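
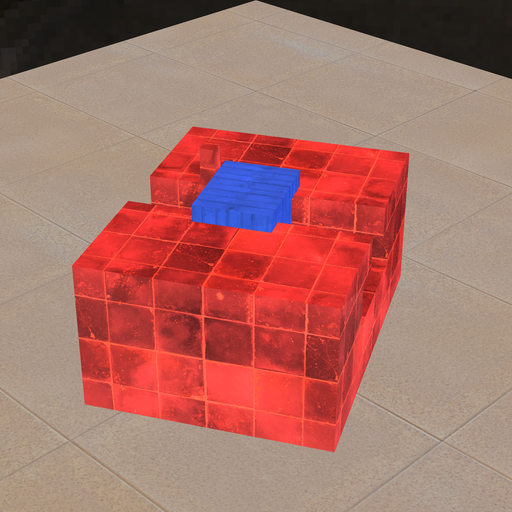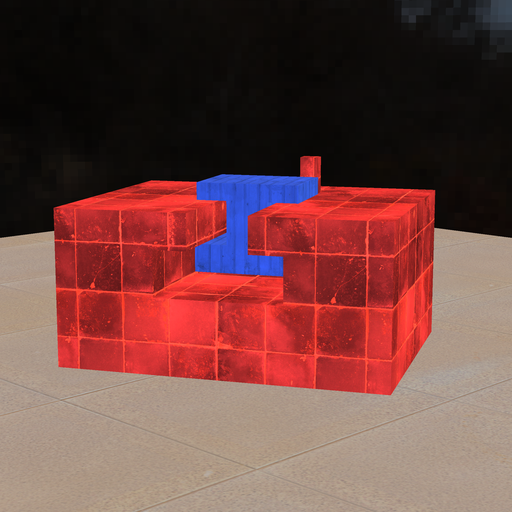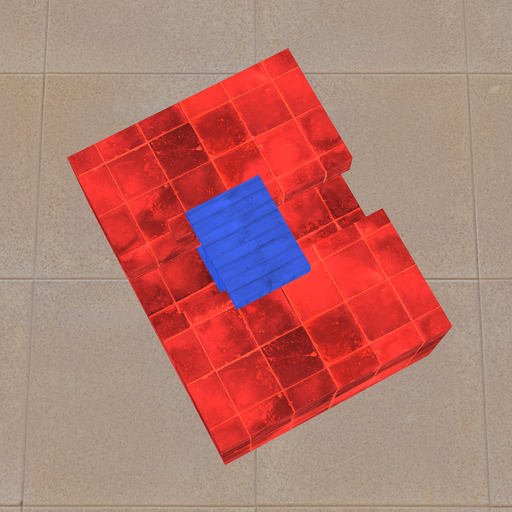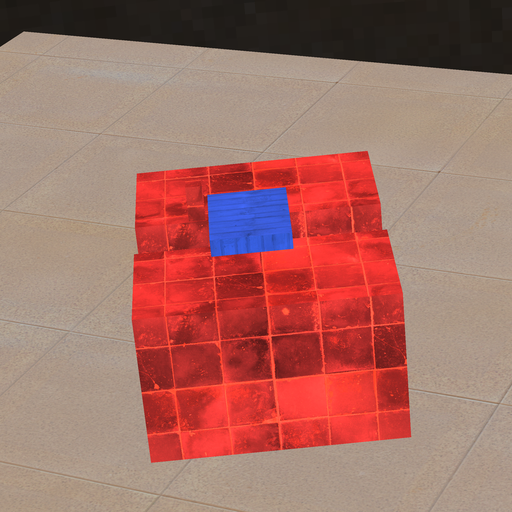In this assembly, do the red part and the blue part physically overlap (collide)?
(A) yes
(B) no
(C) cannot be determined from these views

(B) no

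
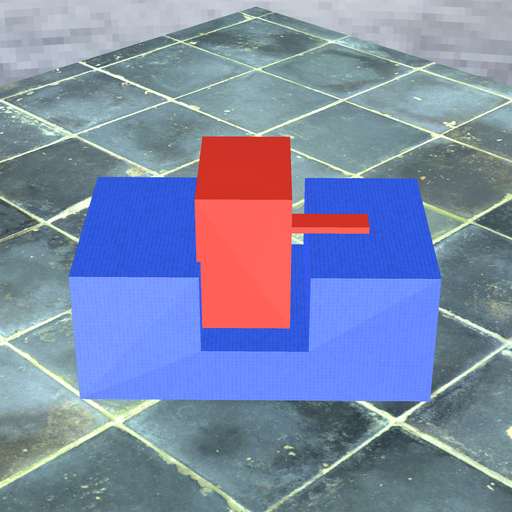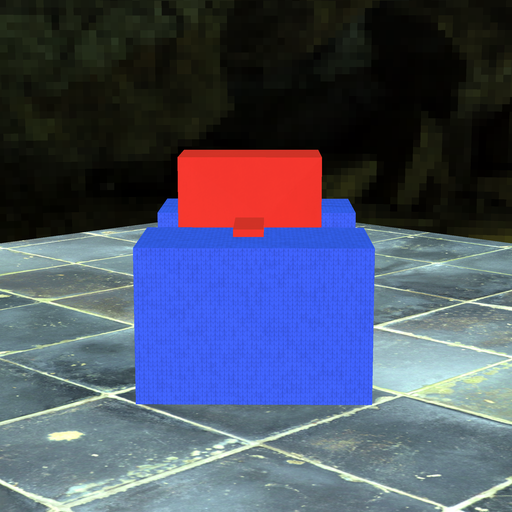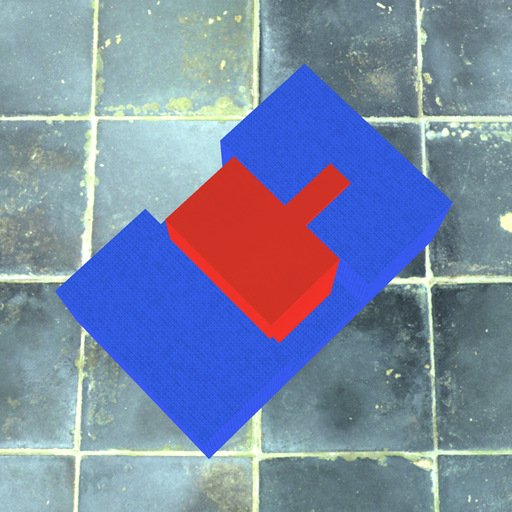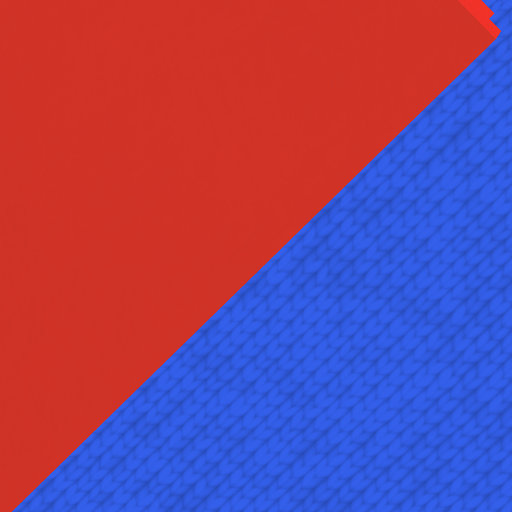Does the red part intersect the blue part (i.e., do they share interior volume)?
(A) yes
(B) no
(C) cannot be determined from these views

(A) yes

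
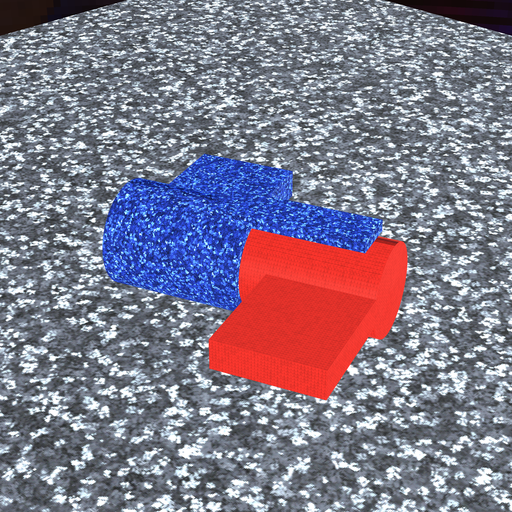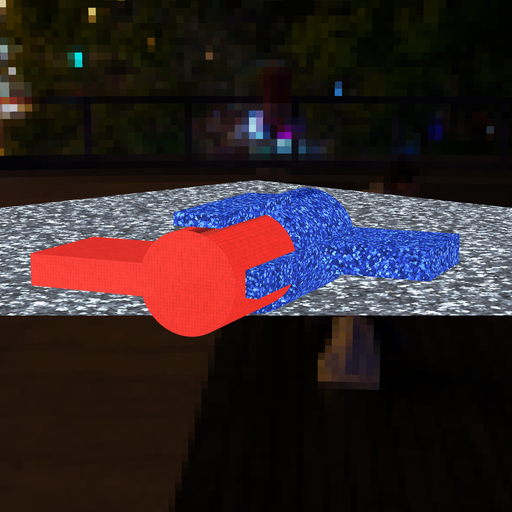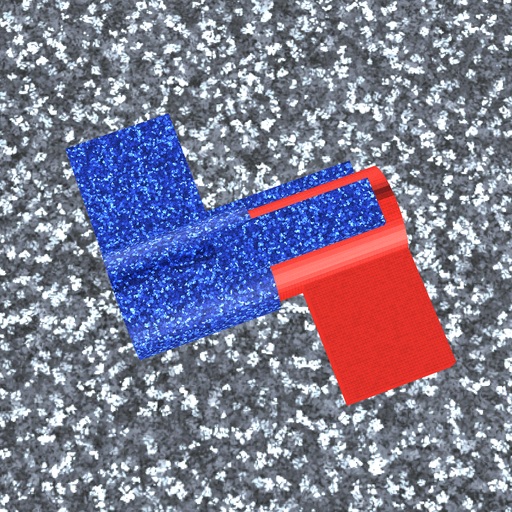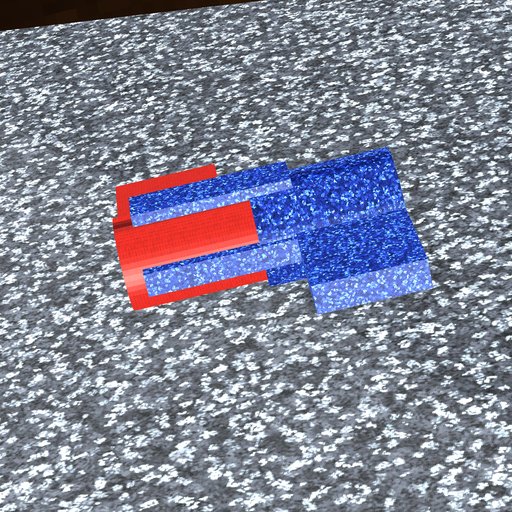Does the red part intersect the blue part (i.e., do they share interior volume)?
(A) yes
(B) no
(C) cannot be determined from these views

(A) yes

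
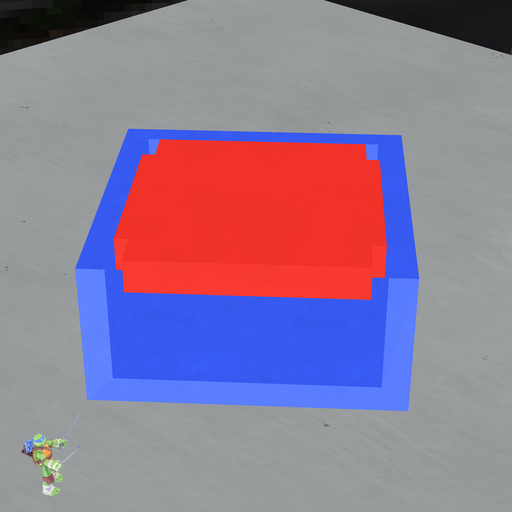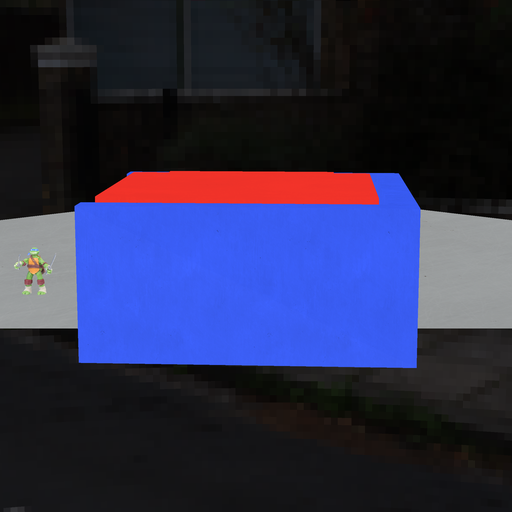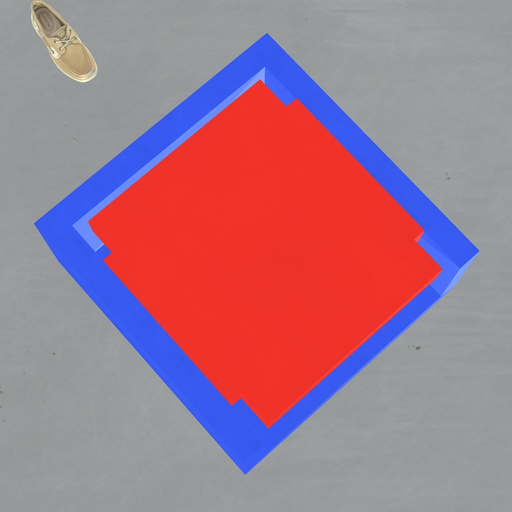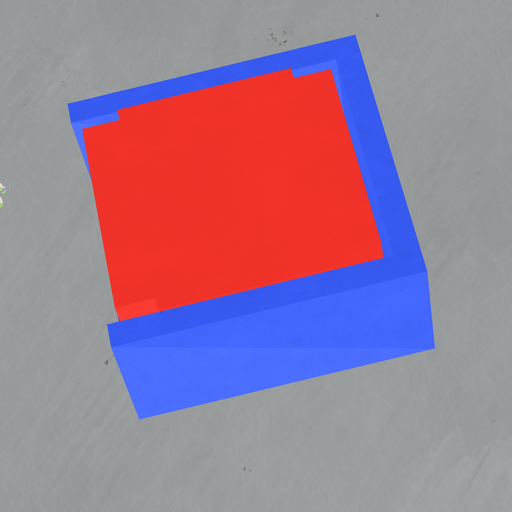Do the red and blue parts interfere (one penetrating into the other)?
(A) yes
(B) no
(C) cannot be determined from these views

(B) no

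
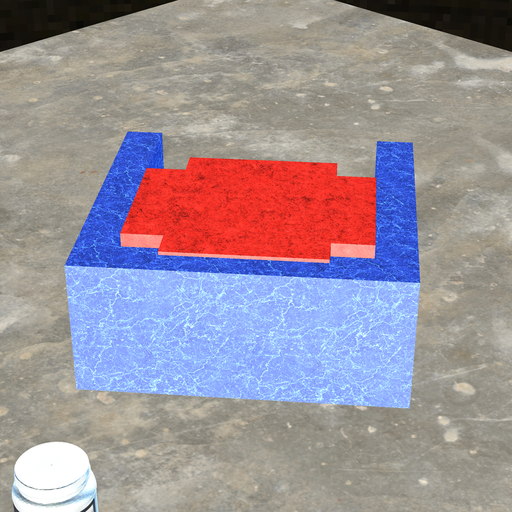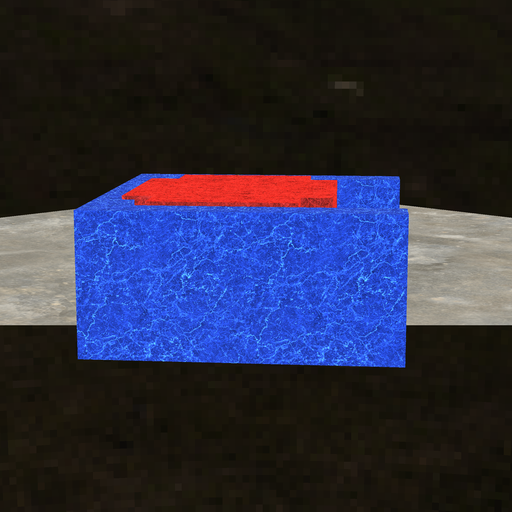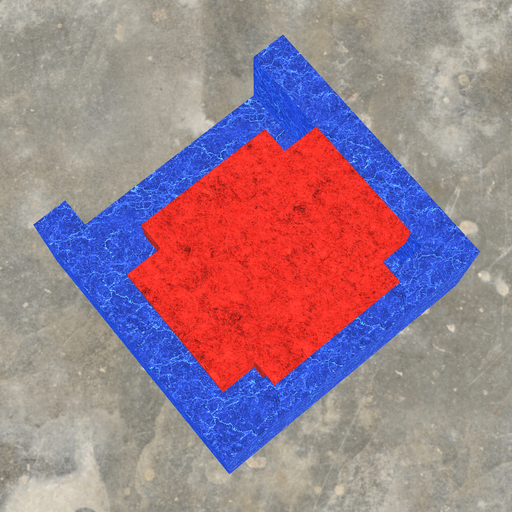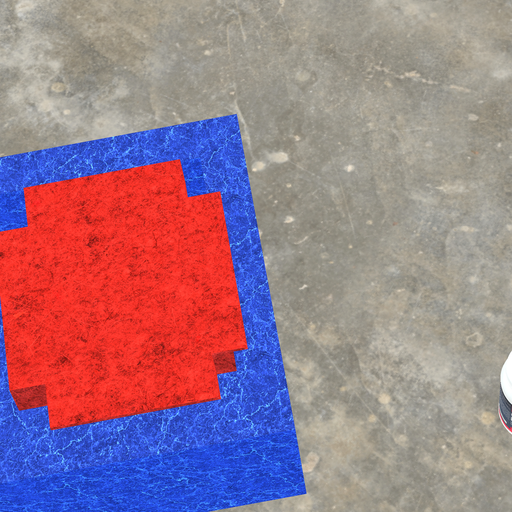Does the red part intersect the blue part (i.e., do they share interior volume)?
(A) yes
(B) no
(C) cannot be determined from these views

(A) yes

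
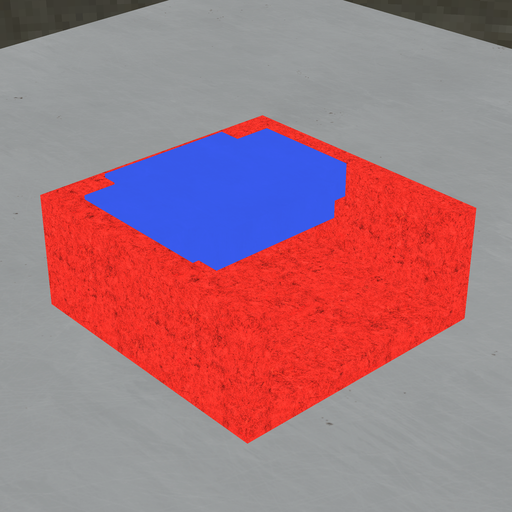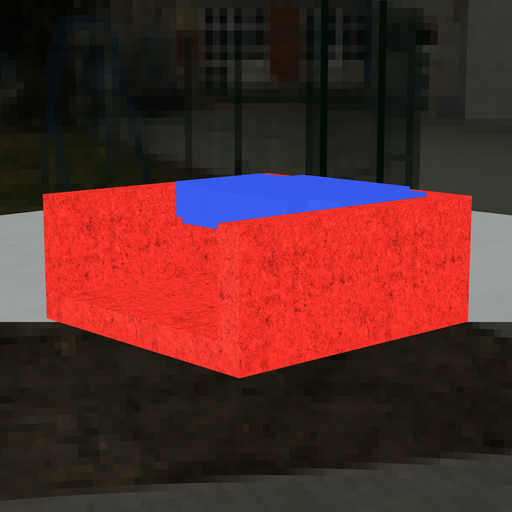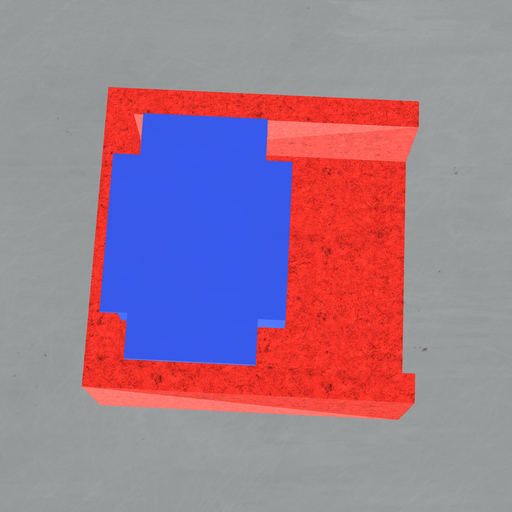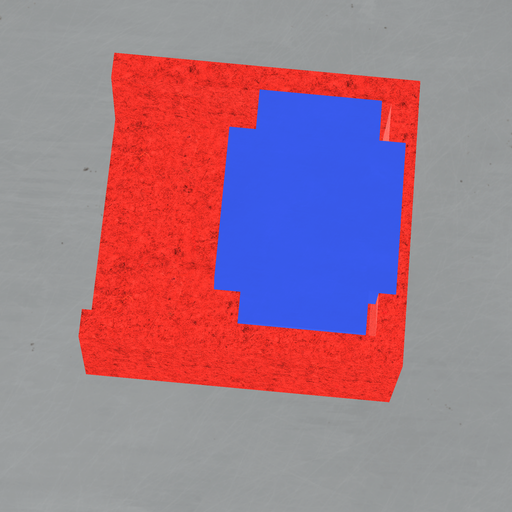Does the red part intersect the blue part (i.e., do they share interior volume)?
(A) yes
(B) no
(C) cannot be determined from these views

(A) yes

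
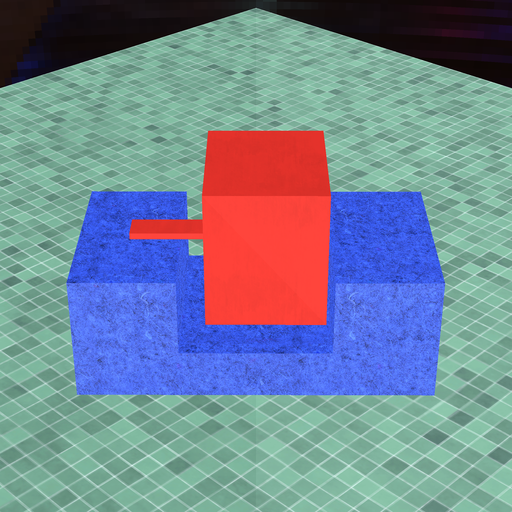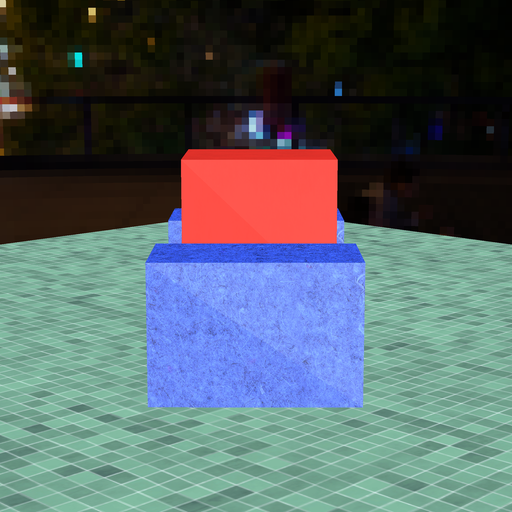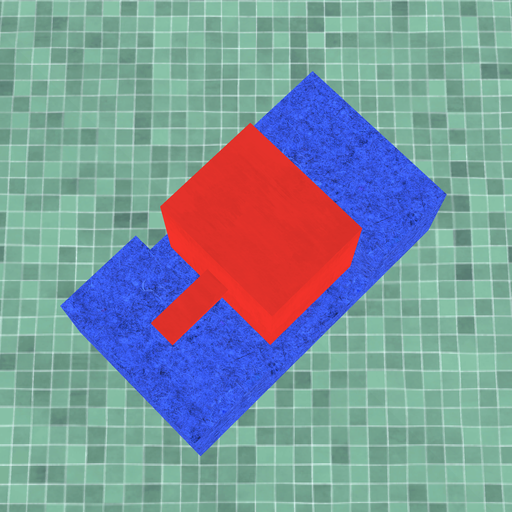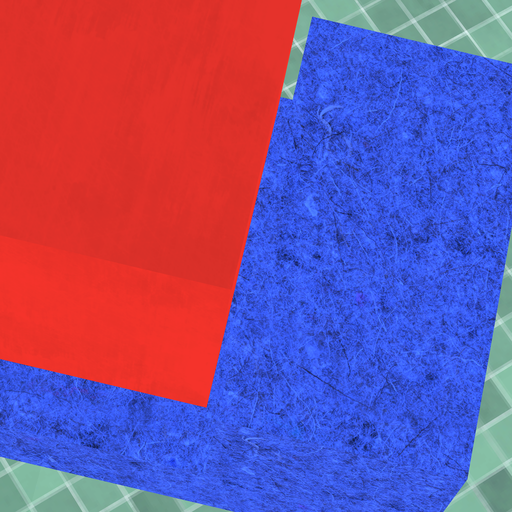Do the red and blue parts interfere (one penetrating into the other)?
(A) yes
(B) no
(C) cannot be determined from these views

(B) no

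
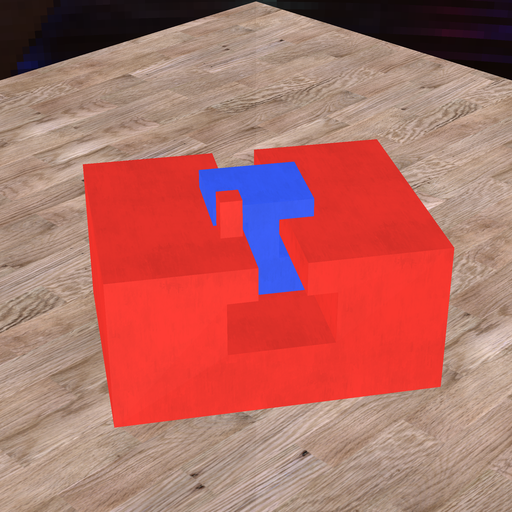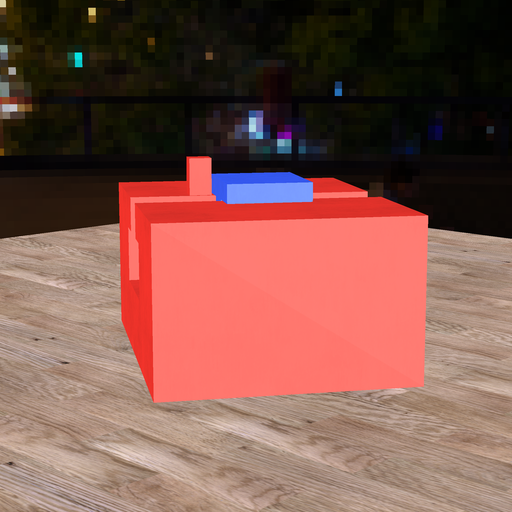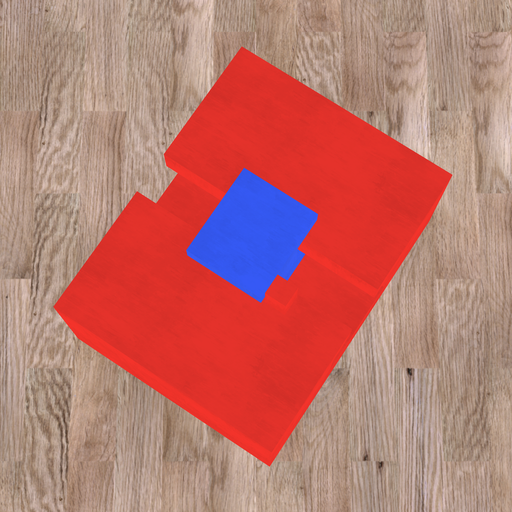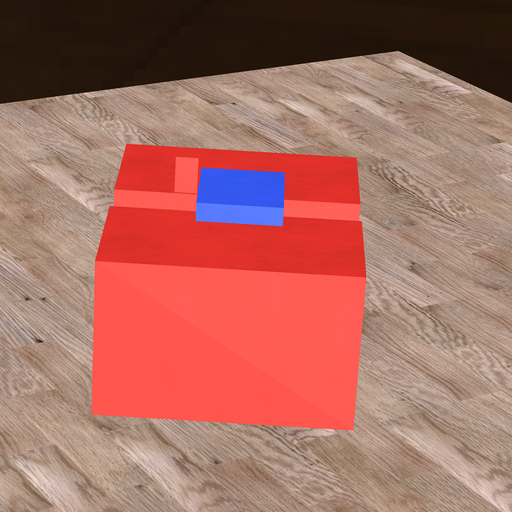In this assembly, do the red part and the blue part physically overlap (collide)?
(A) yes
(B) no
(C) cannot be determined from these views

(B) no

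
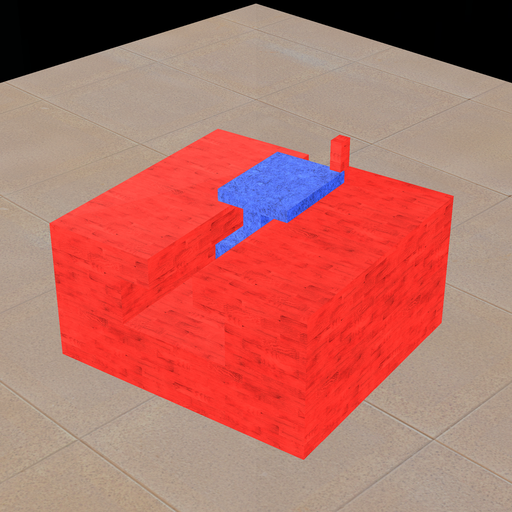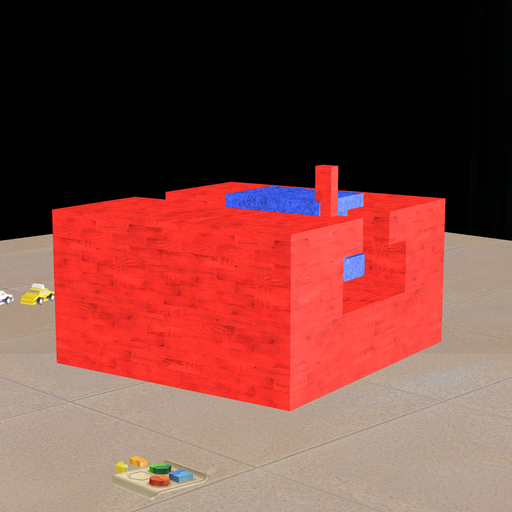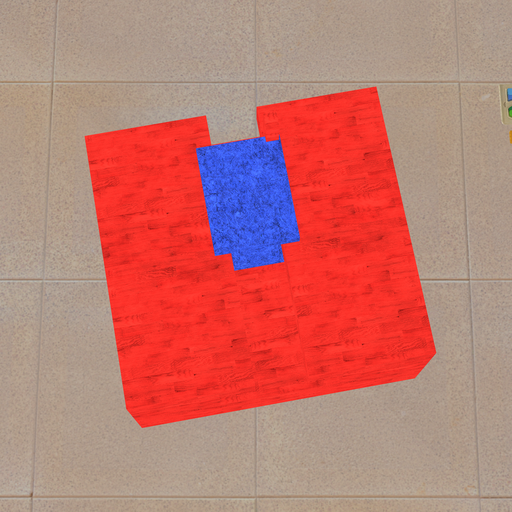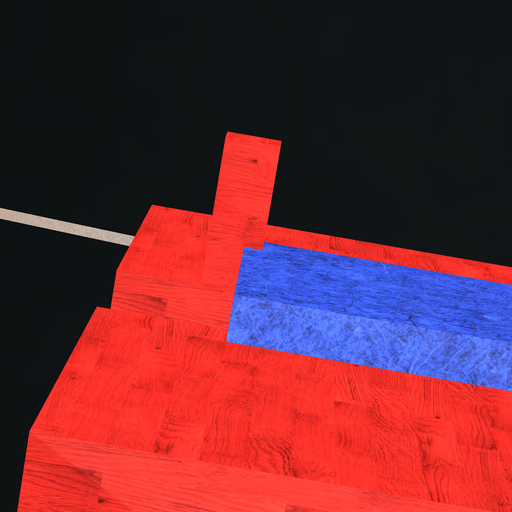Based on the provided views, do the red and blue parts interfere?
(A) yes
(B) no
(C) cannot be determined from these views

(A) yes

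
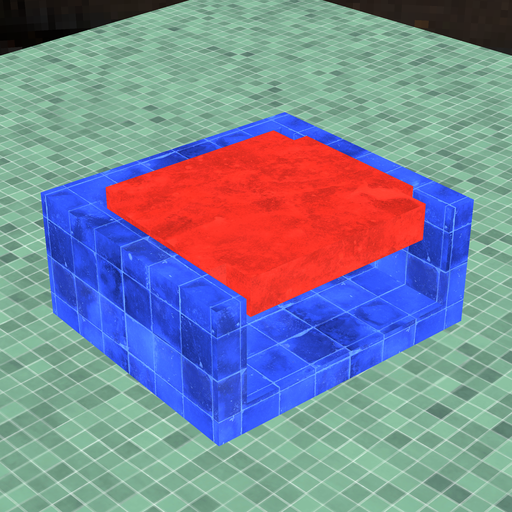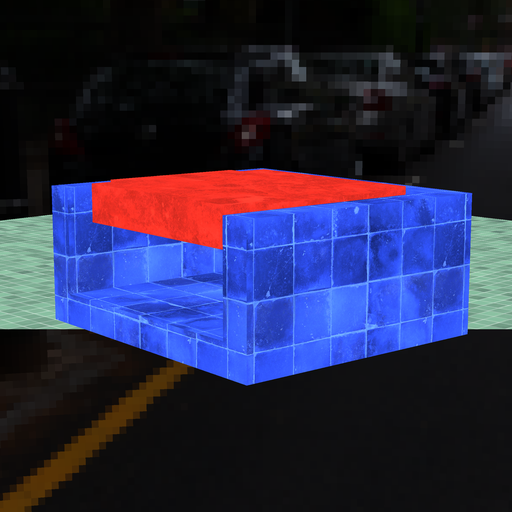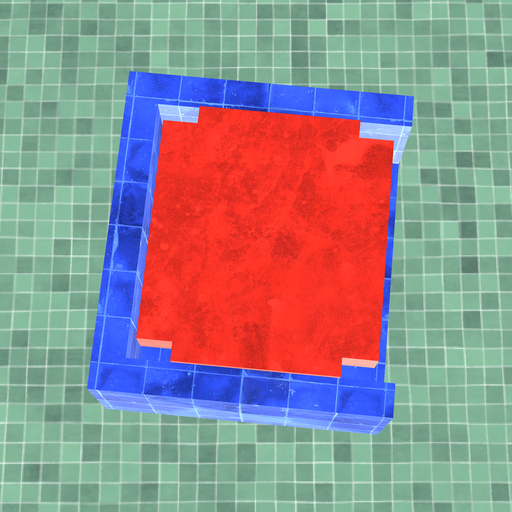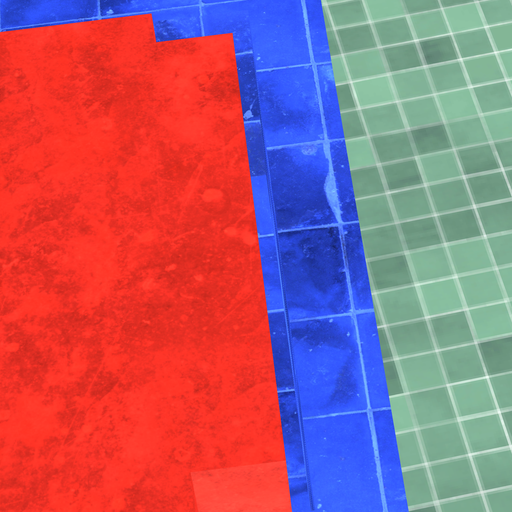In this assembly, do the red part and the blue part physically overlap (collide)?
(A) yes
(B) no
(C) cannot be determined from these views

(B) no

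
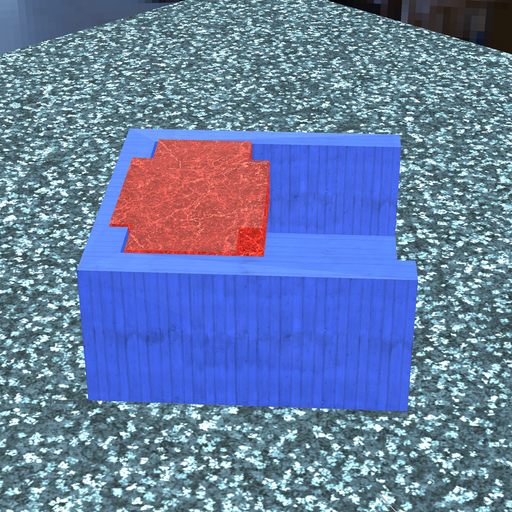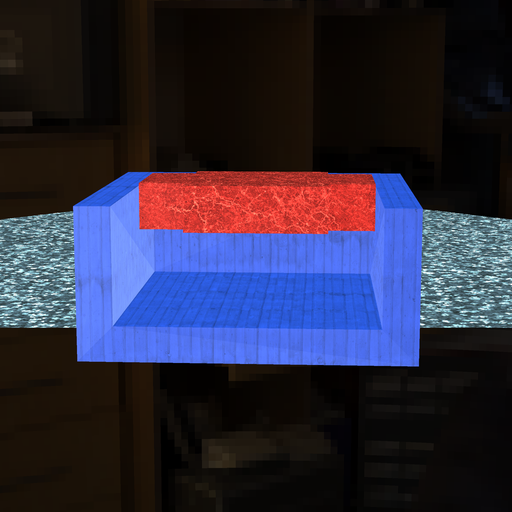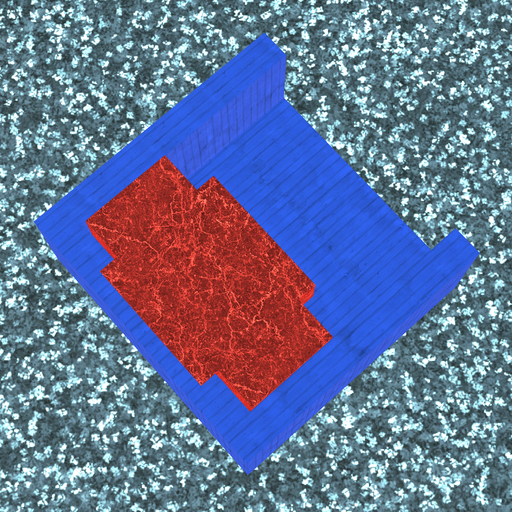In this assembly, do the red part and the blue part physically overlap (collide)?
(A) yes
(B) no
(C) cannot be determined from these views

(A) yes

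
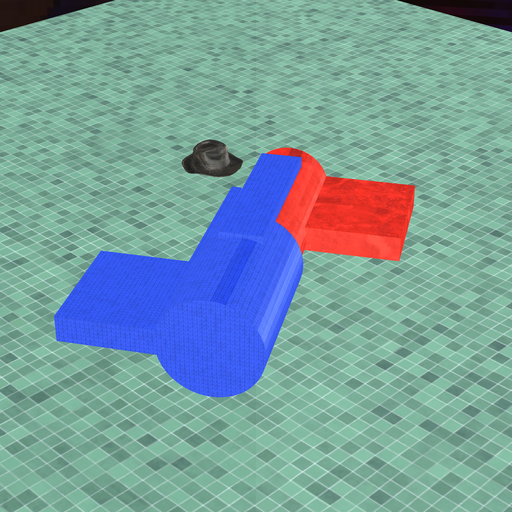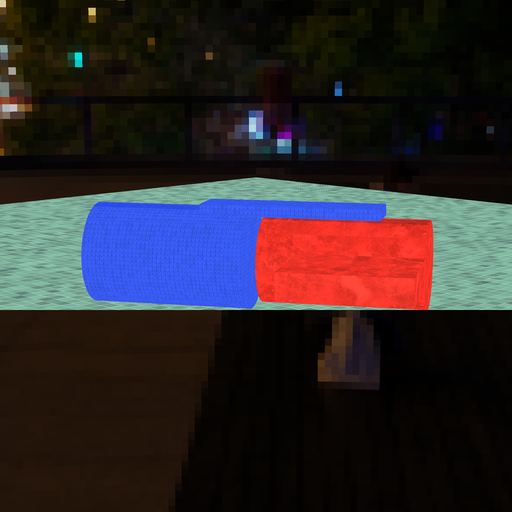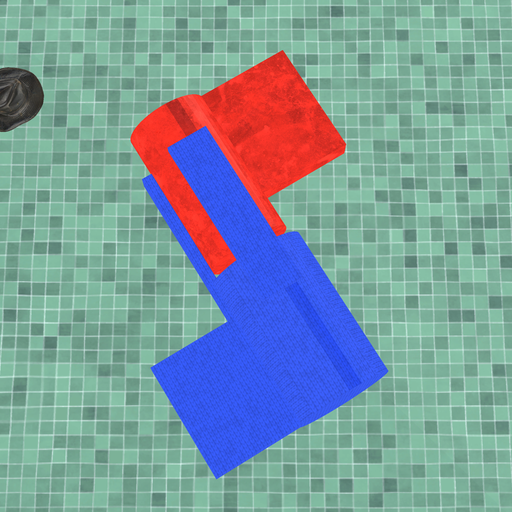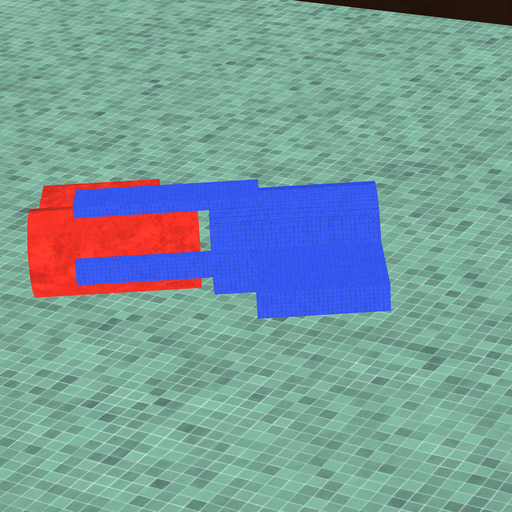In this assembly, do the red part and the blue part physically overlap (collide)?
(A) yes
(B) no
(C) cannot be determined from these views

(B) no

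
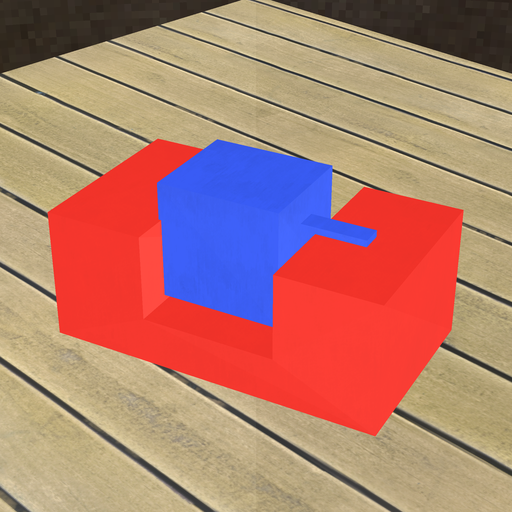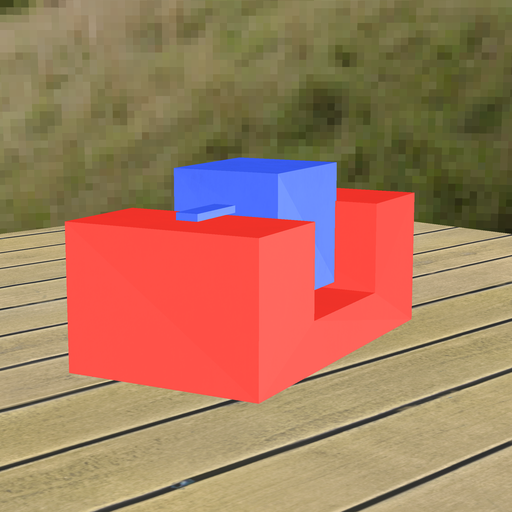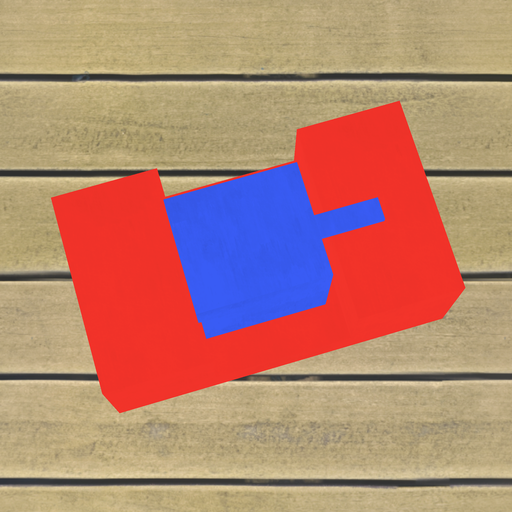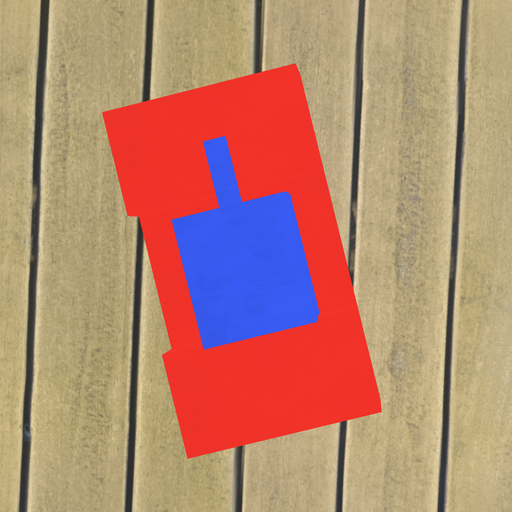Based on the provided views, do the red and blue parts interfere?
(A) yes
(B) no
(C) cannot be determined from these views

(A) yes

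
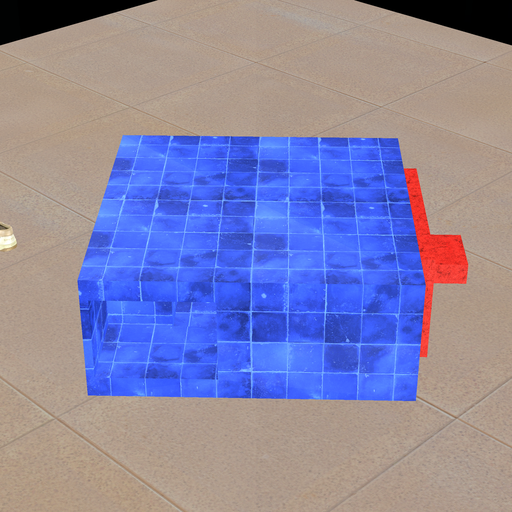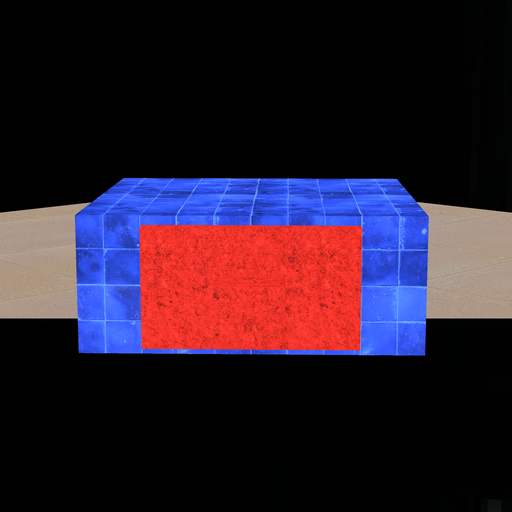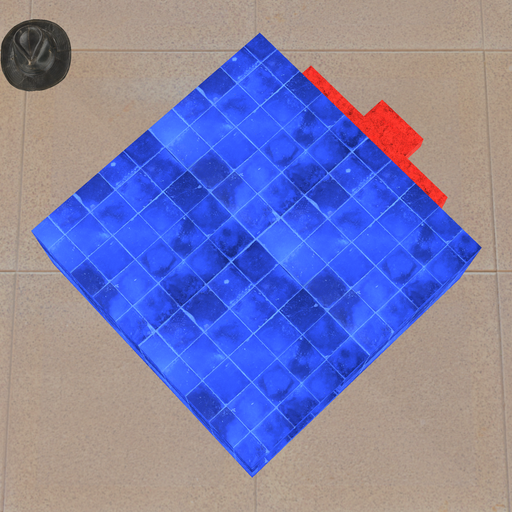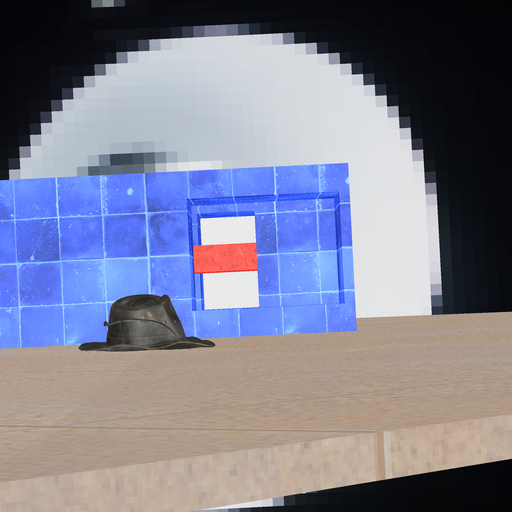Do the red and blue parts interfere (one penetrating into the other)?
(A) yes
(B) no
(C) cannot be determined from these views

(A) yes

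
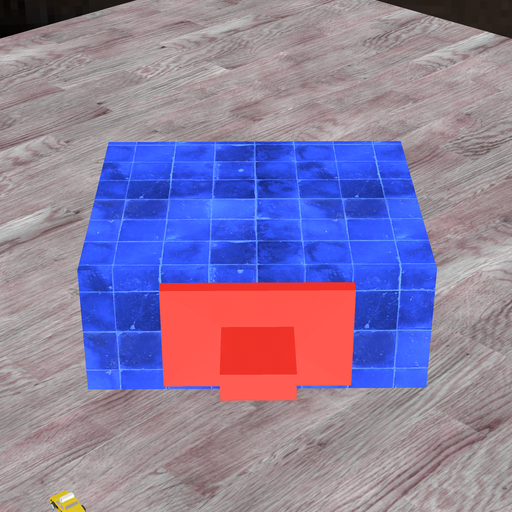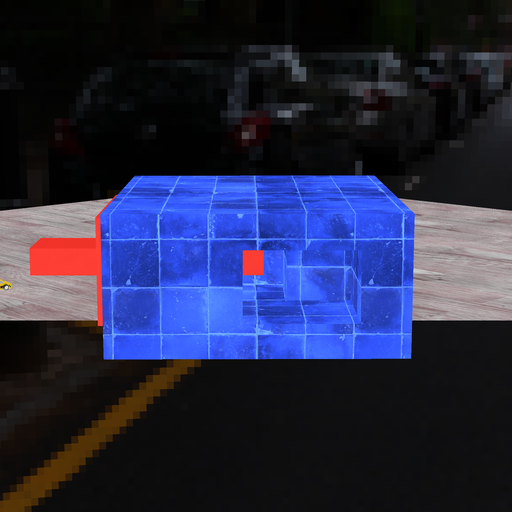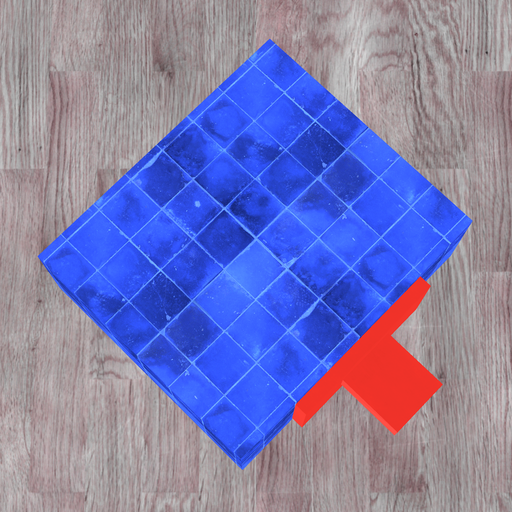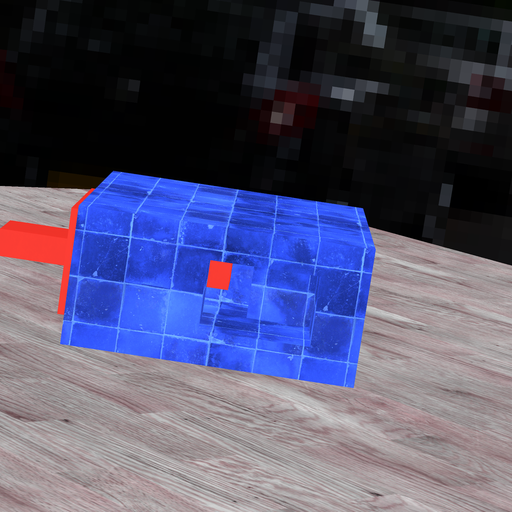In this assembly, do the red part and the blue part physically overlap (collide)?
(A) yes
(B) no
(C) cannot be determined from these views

(B) no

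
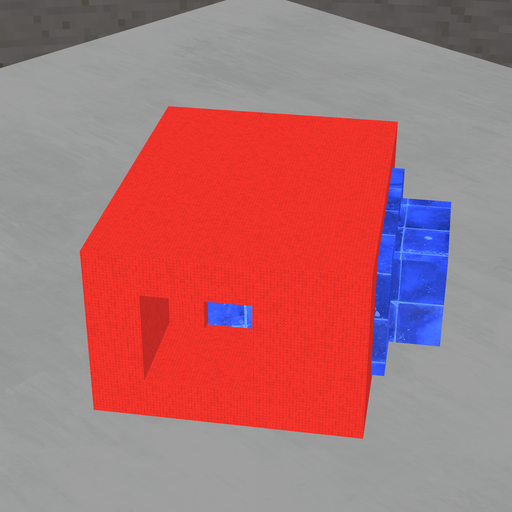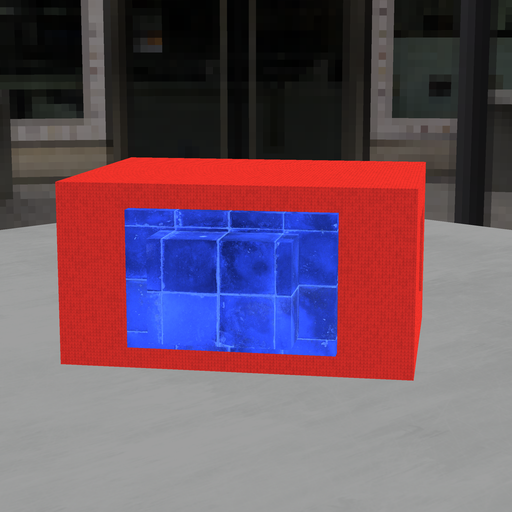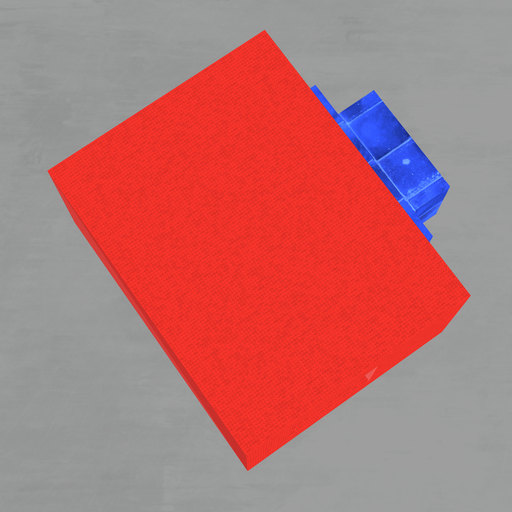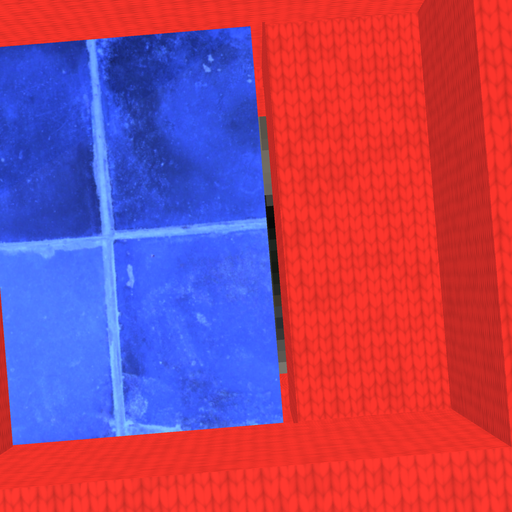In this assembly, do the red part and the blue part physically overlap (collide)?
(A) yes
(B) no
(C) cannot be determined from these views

(B) no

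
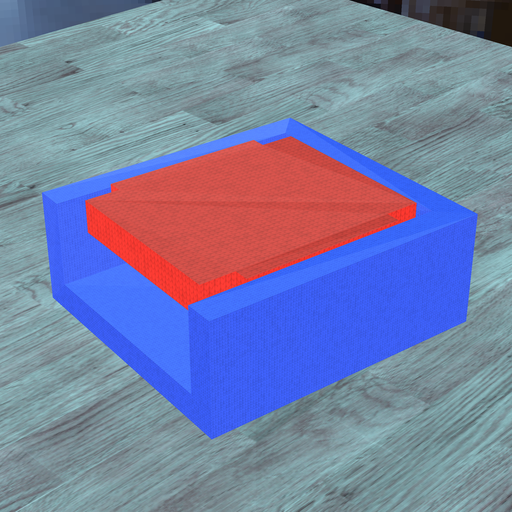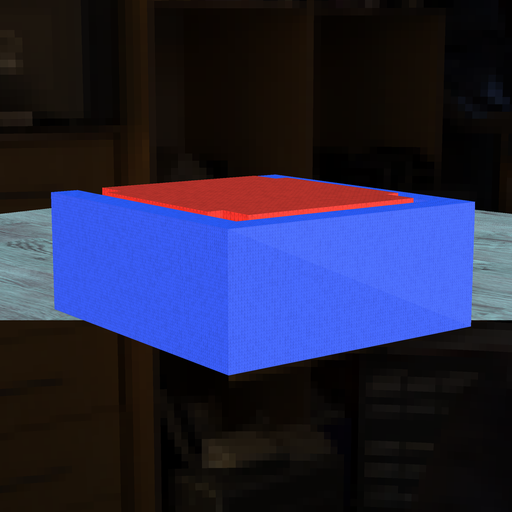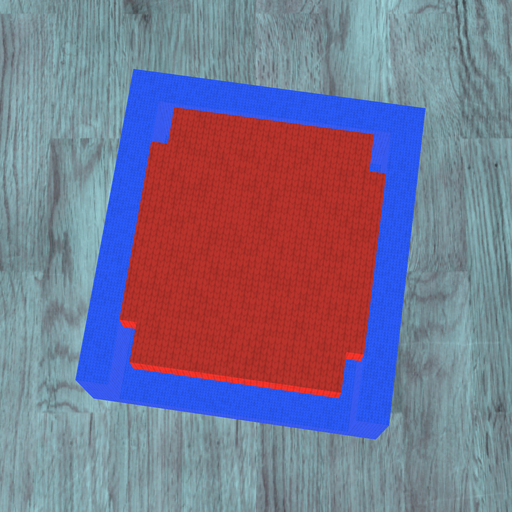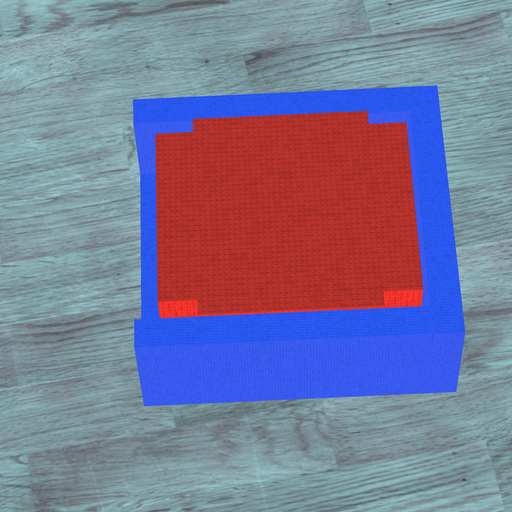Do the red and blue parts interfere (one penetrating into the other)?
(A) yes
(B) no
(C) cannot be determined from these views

(B) no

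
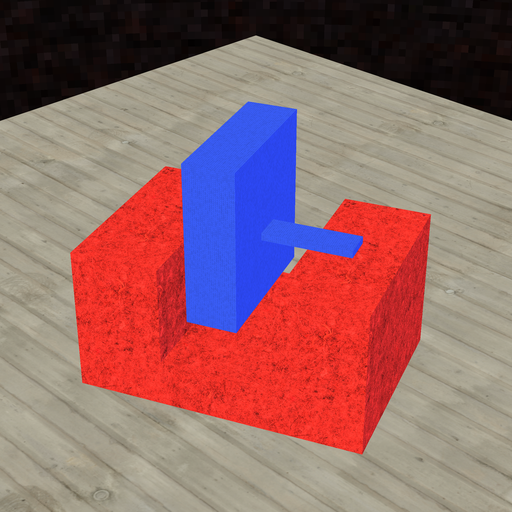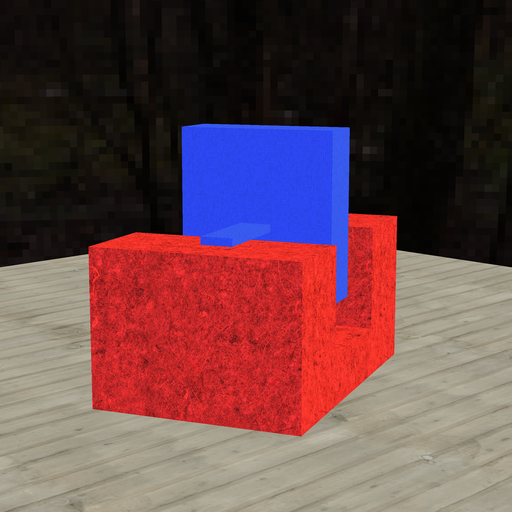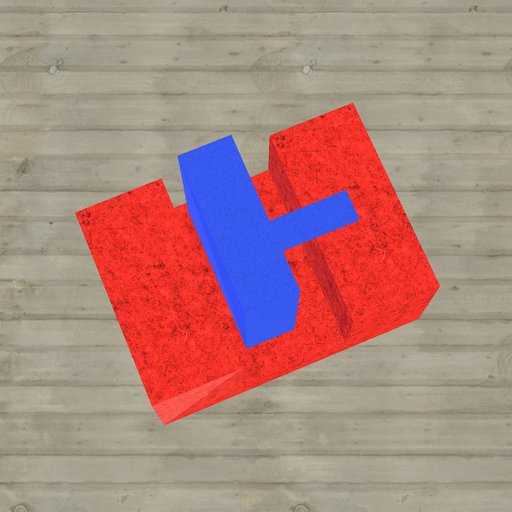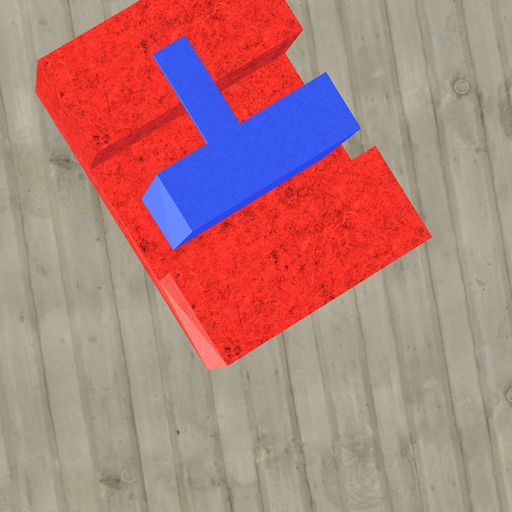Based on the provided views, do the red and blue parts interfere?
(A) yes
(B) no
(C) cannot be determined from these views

(B) no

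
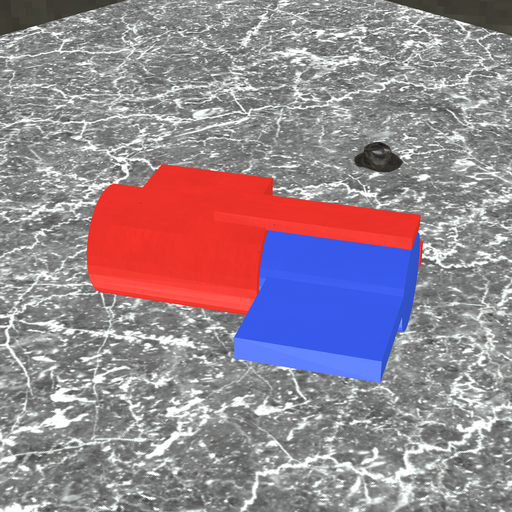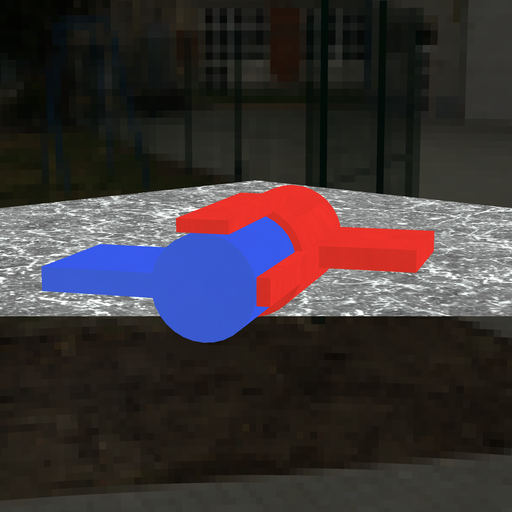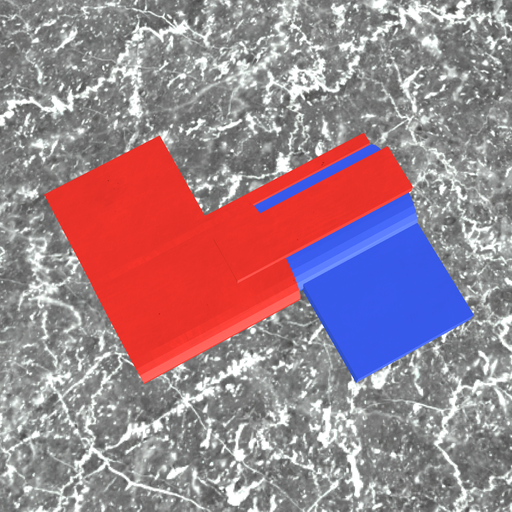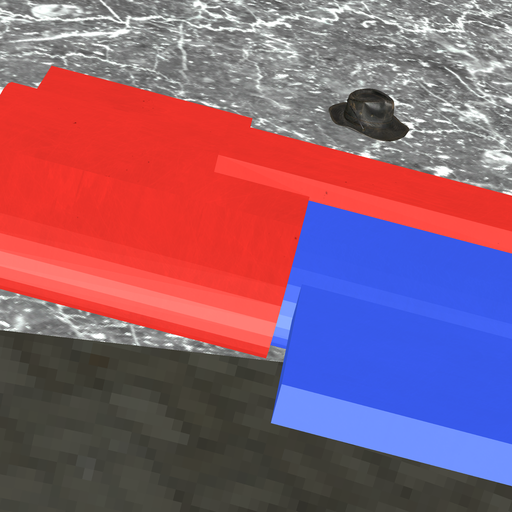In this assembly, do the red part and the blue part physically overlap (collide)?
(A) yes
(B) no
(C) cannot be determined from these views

(A) yes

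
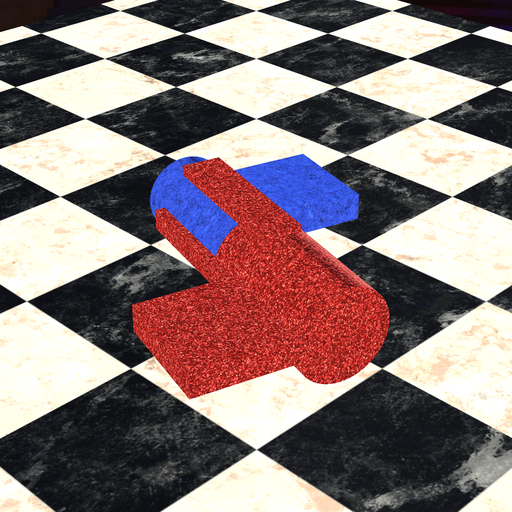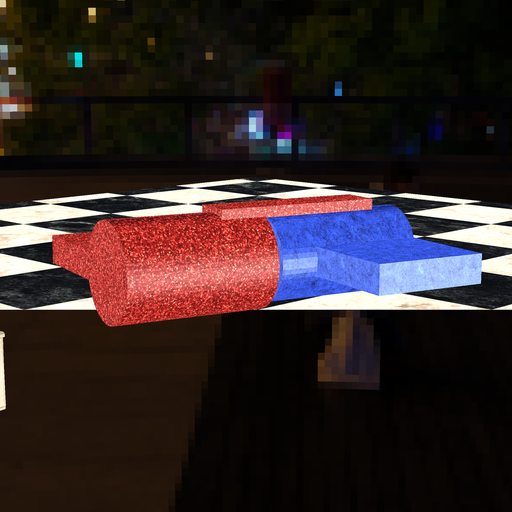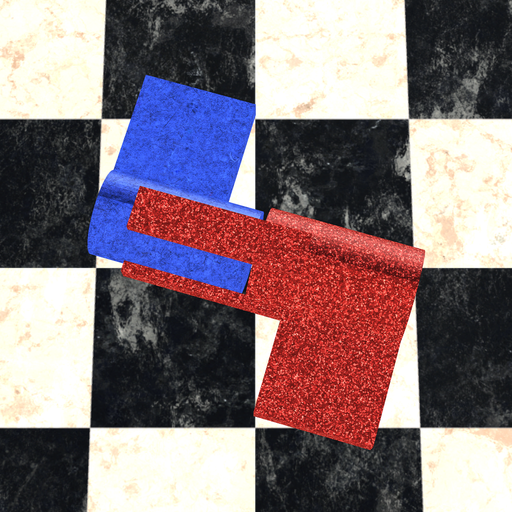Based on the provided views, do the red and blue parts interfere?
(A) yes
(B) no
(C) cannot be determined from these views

(B) no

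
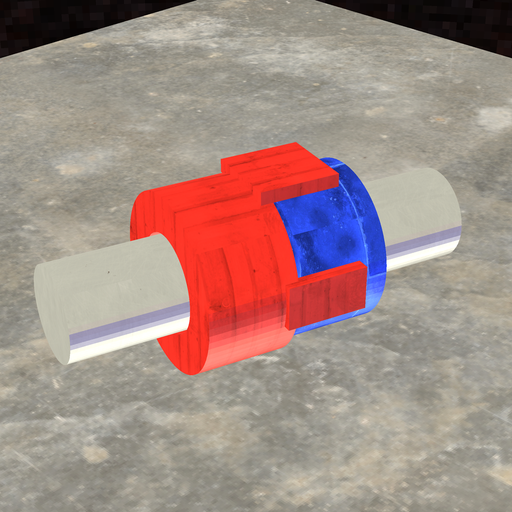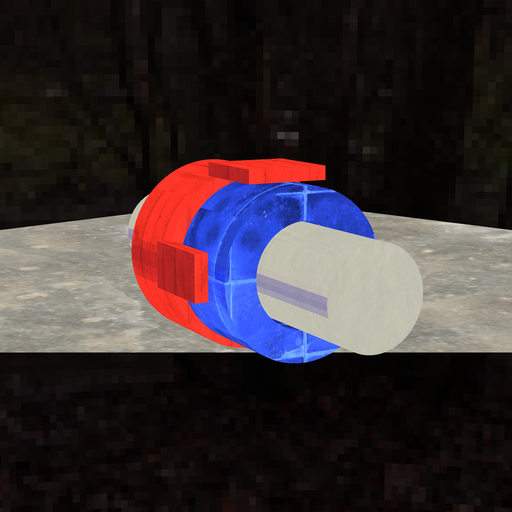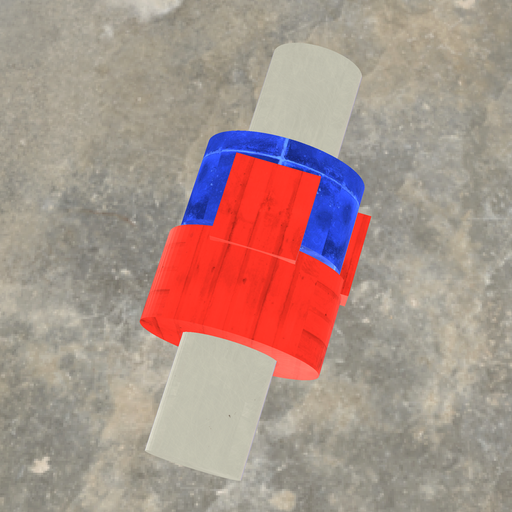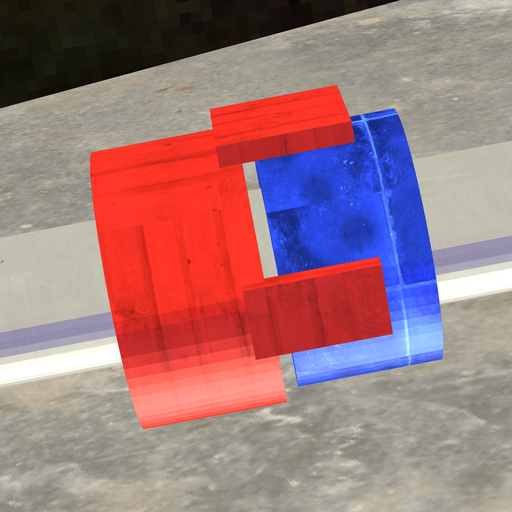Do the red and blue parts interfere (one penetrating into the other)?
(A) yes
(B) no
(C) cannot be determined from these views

(B) no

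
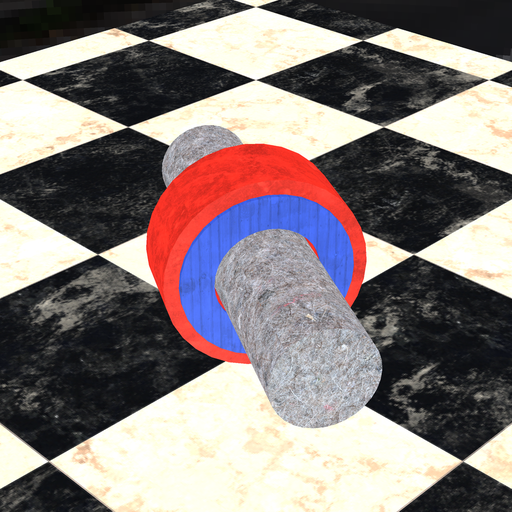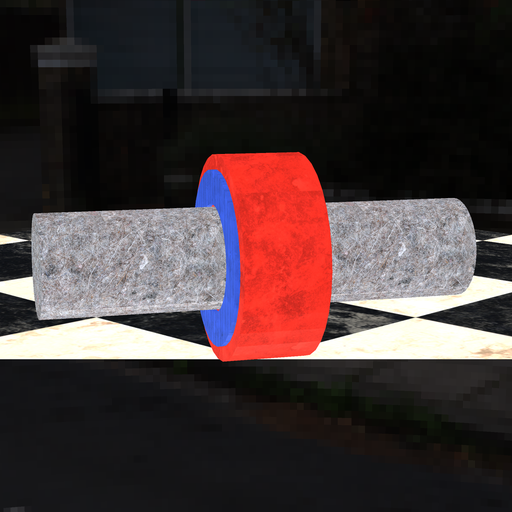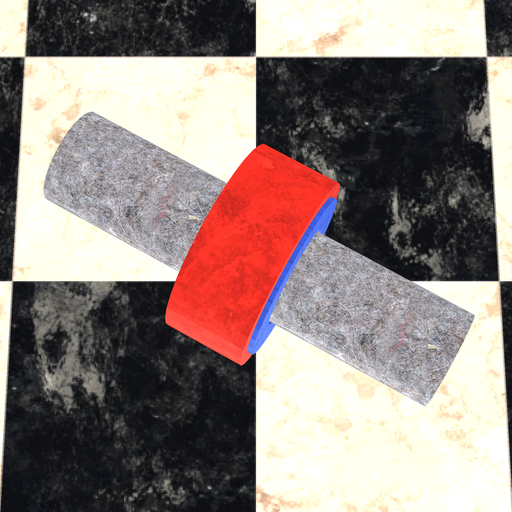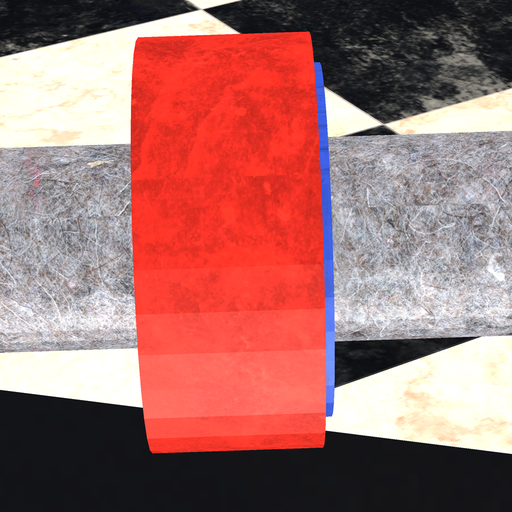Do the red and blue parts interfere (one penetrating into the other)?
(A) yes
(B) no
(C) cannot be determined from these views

(A) yes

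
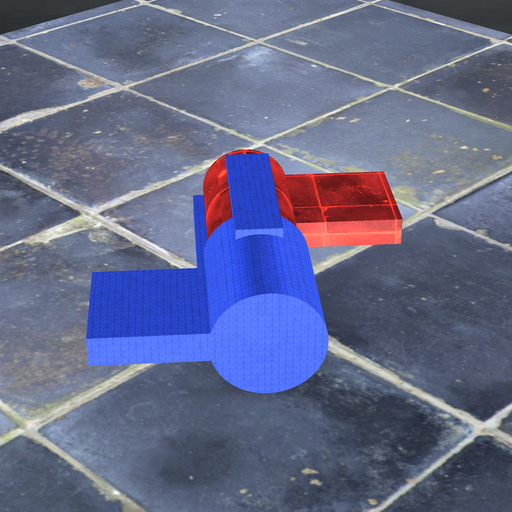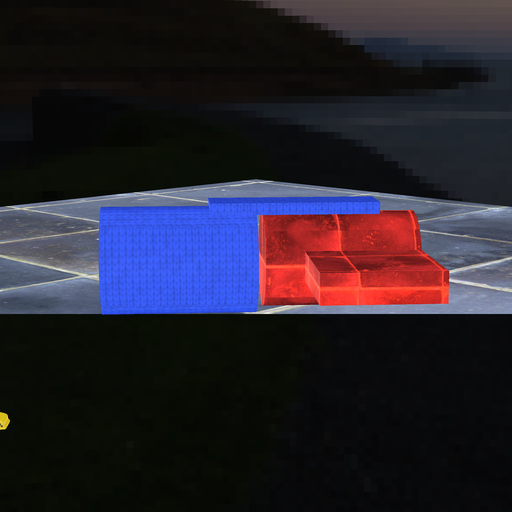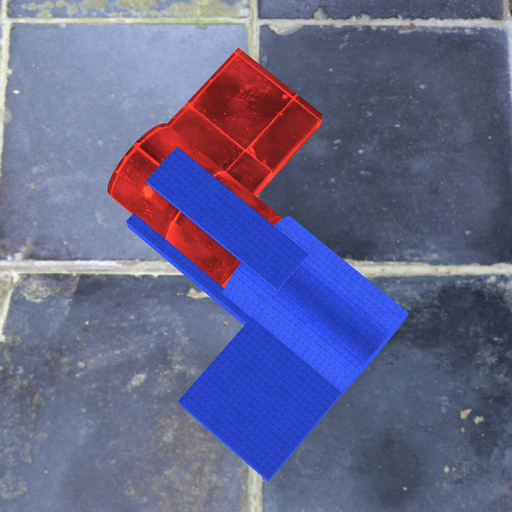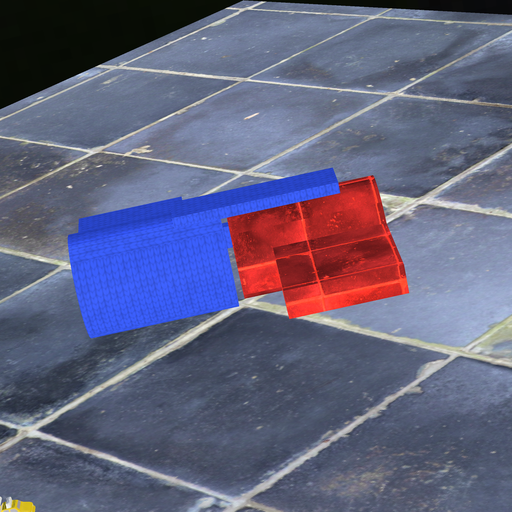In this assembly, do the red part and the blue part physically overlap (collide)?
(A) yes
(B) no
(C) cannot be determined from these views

(B) no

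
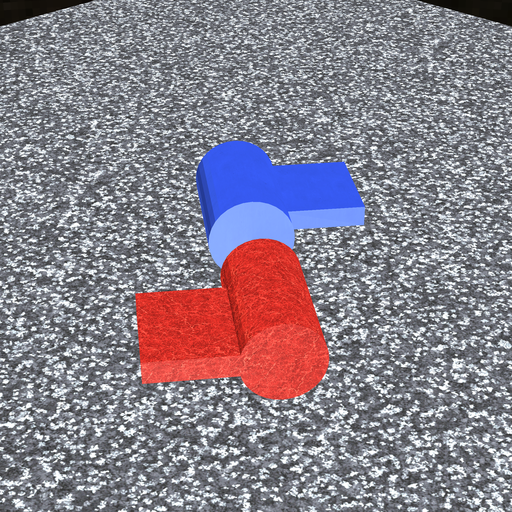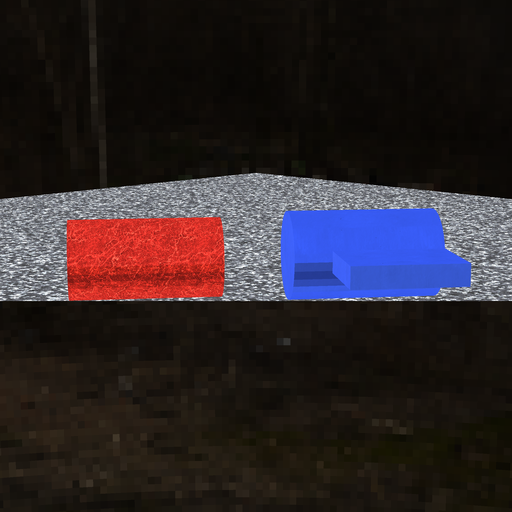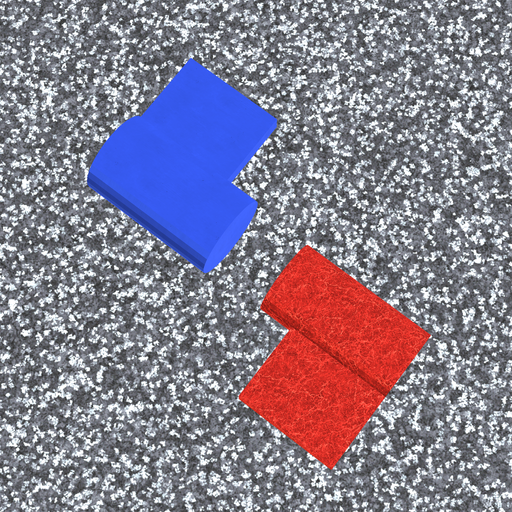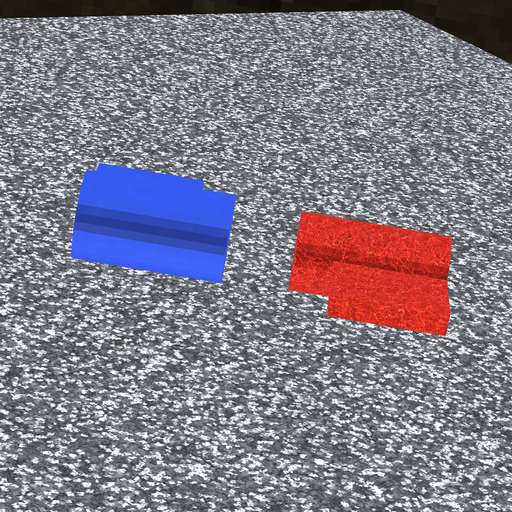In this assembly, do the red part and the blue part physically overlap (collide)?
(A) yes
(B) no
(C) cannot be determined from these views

(B) no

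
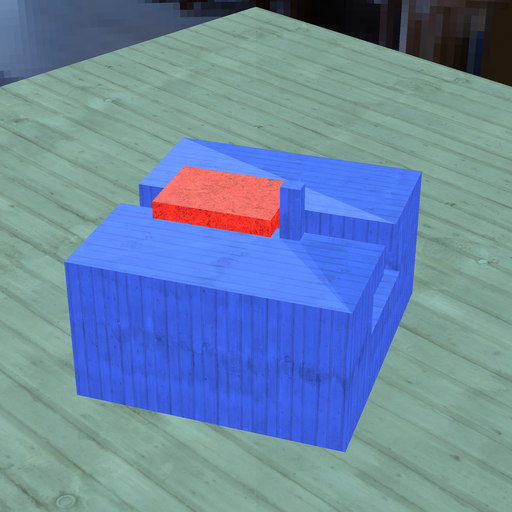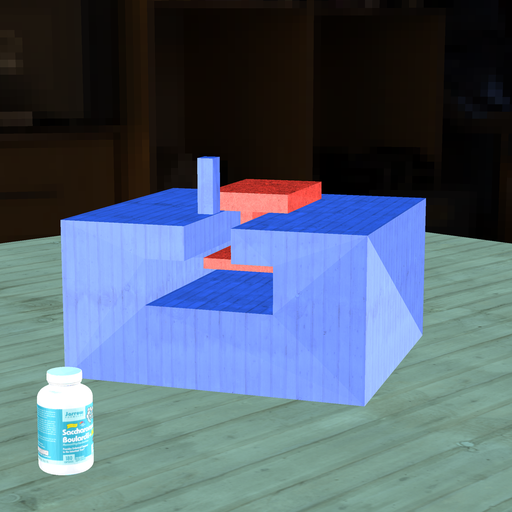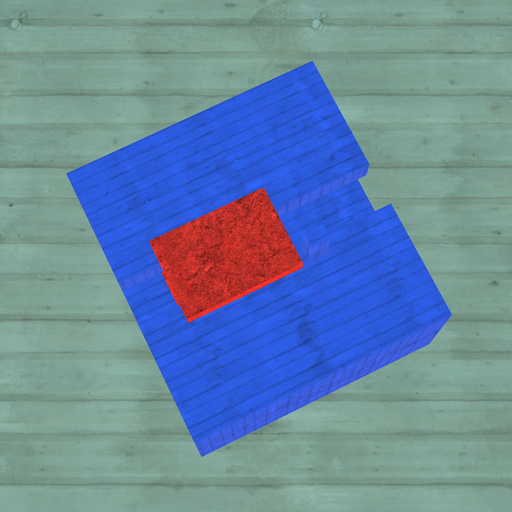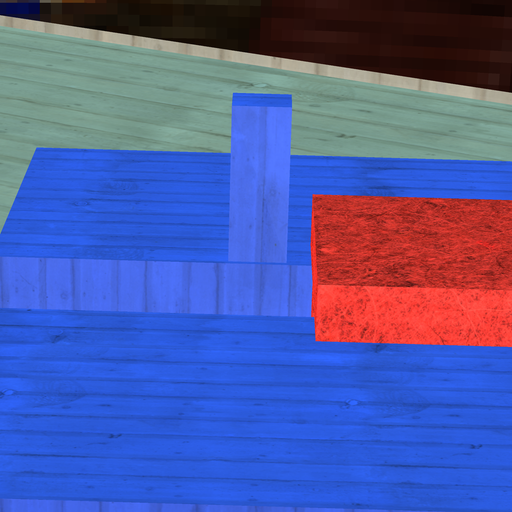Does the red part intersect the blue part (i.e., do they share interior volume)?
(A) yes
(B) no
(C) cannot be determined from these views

(B) no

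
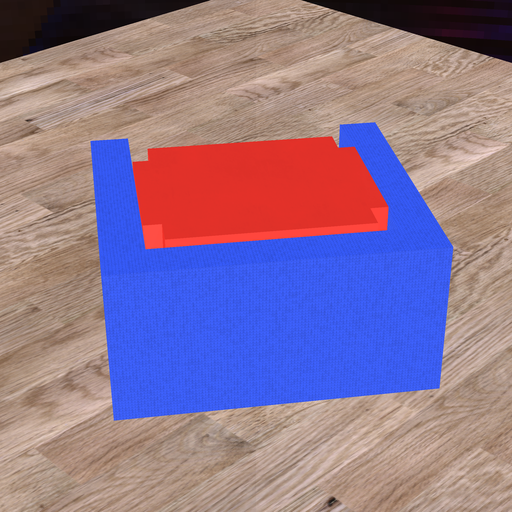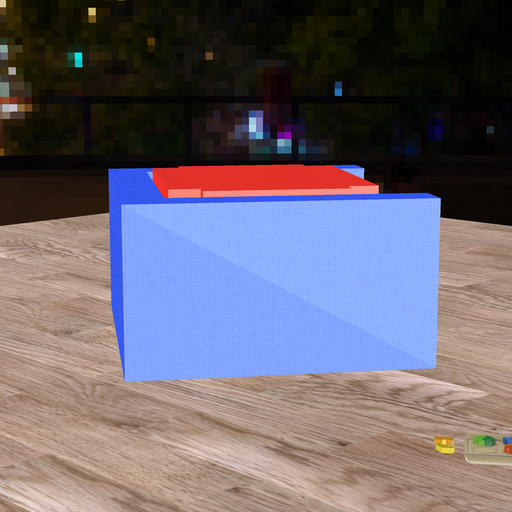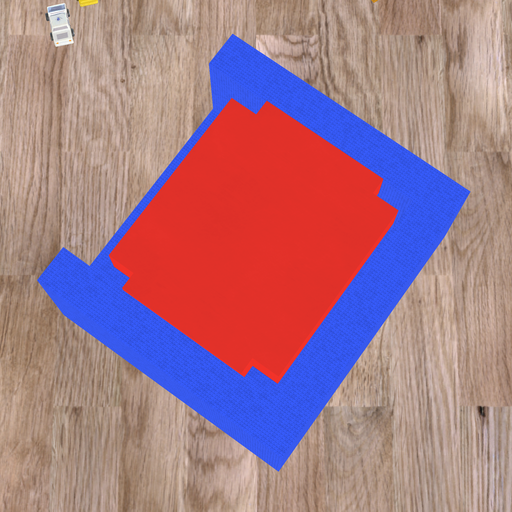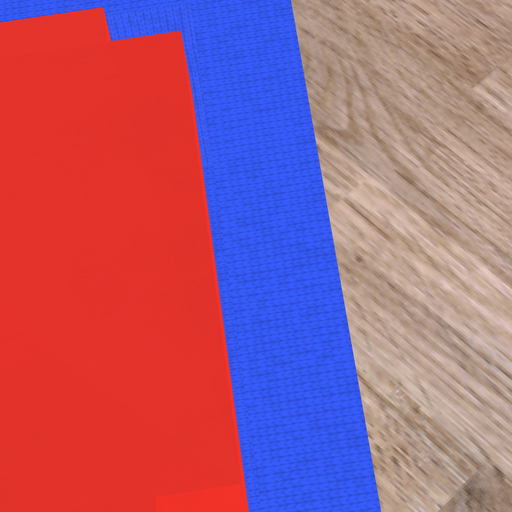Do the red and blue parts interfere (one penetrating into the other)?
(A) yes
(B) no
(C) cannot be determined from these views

(B) no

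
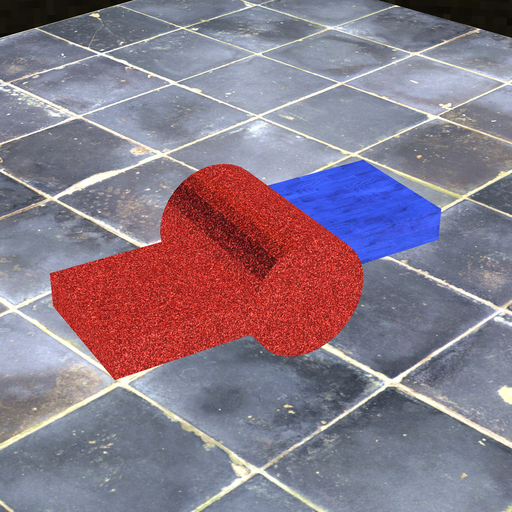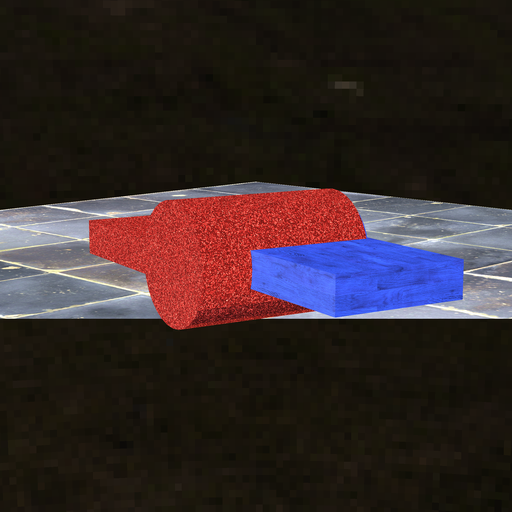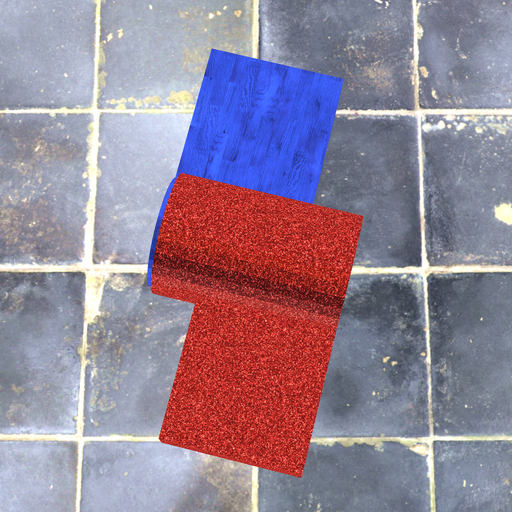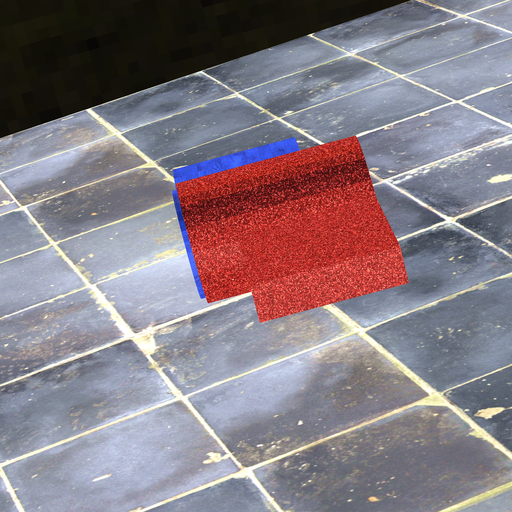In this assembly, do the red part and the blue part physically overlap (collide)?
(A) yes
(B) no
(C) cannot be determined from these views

(A) yes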